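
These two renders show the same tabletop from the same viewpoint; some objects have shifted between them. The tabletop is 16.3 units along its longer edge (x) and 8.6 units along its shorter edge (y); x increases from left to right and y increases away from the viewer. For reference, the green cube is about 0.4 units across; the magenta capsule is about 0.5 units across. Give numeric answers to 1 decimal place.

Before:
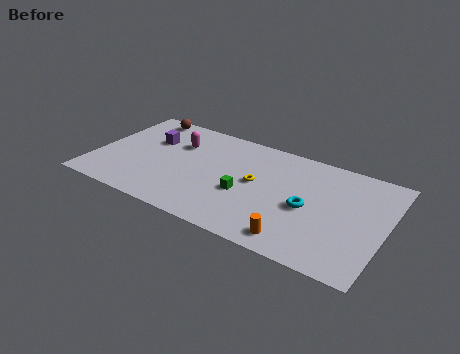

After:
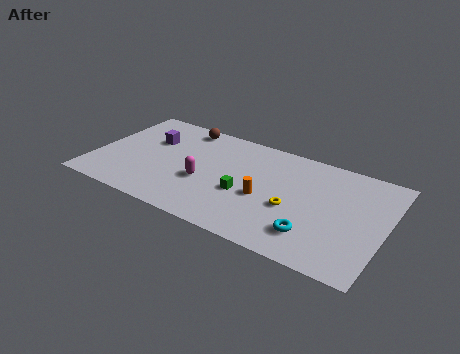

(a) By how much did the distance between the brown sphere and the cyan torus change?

-0.9

The distance was about 10.7 in the first image and 9.8 in the second, so they moved 0.9 units closer together.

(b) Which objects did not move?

the green cube and the purple cube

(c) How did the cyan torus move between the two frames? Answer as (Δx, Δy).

(0.5, -1.9)

The cyan torus started near (12.1, 3.9) and ended near (12.6, 2.0).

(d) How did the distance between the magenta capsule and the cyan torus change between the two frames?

-1.5

They were about 8.0 units apart before and 6.5 after — 1.5 units closer together.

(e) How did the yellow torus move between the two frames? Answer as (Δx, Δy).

(2.2, -1.1)

The yellow torus was at about (9.1, 4.6) and moved to about (11.3, 3.5).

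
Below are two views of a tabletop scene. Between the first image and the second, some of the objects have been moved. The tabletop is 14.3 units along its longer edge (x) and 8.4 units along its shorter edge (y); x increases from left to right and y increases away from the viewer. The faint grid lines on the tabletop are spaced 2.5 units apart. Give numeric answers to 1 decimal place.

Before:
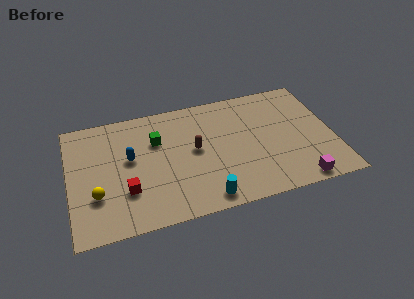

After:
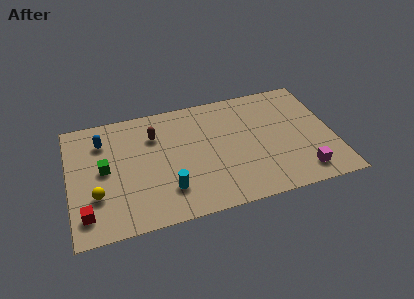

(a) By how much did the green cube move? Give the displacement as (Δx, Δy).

(-2.9, -1.3)

The green cube started near (4.8, 5.7) and ended near (1.9, 4.4).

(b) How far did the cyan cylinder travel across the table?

2.2

From (7.1, 1.0) to (5.2, 2.1), the cyan cylinder covered √(1.9² + 1.1²) ≈ 2.2 units.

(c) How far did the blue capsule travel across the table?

2.1

The blue capsule was near (3.3, 4.8) before and (1.9, 6.4) after, so it travelled √(1.4² + 1.6²) ≈ 2.1 units.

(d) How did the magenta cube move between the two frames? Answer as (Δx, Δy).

(0.3, 0.6)

The magenta cube started near (12.1, 0.8) and ended near (12.4, 1.4).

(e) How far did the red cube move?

2.4

From (3.0, 2.6) to (0.8, 1.6), the red cube covered √(2.2² + 1.0²) ≈ 2.4 units.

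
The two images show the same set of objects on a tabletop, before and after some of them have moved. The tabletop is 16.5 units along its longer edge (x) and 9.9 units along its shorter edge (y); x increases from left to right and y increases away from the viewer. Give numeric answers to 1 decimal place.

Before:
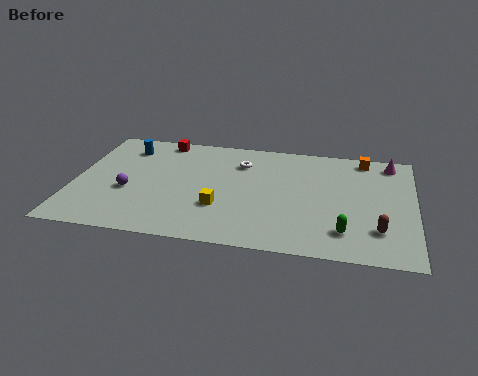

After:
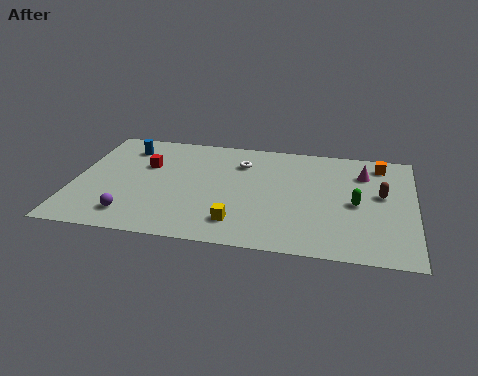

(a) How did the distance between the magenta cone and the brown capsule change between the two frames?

-4.1

They were about 6.1 units apart before and 2.0 after — 4.1 units closer together.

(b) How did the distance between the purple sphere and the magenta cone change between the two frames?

-1.1

They were about 13.4 units apart before and 12.3 after — 1.1 units closer together.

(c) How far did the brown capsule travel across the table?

3.1

The brown capsule was near (14.8, 2.5) before and (14.9, 5.6) after, so it travelled √(0.1² + 3.1²) ≈ 3.1 units.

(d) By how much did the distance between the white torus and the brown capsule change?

-1.3

Before: roughly 8.4 units apart; after: 7.1. That's 1.3 units closer together.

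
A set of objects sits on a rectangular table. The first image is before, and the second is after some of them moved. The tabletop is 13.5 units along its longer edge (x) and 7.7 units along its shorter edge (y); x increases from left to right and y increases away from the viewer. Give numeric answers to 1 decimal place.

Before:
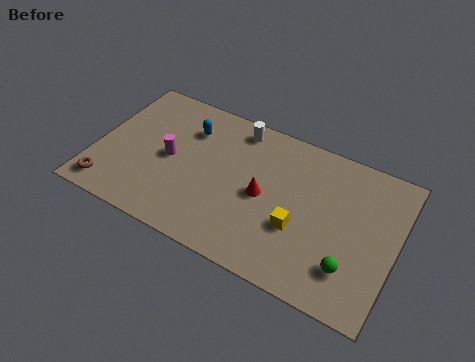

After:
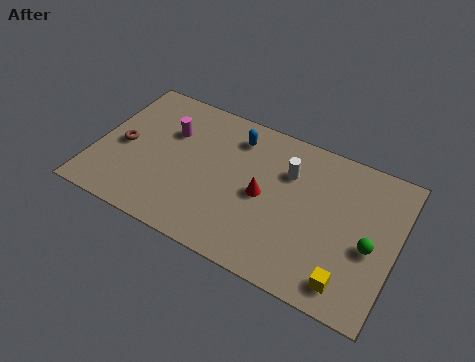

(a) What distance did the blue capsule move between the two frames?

2.2

From (3.9, 5.7) to (6.0, 6.2), the blue capsule covered √(2.1² + 0.5²) ≈ 2.2 units.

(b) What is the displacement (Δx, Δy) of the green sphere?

(0.7, 1.4)

The green sphere was at about (11.7, 1.9) and moved to about (12.4, 3.3).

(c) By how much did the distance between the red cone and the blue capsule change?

-1.2

Before: roughly 4.2 units apart; after: 3.0. That's 1.2 units closer together.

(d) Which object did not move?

the red cone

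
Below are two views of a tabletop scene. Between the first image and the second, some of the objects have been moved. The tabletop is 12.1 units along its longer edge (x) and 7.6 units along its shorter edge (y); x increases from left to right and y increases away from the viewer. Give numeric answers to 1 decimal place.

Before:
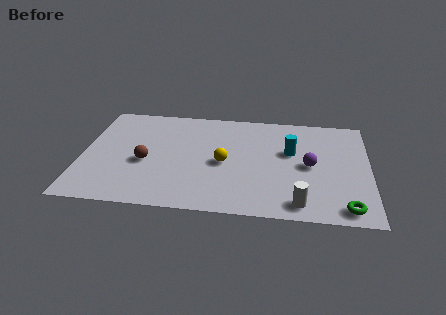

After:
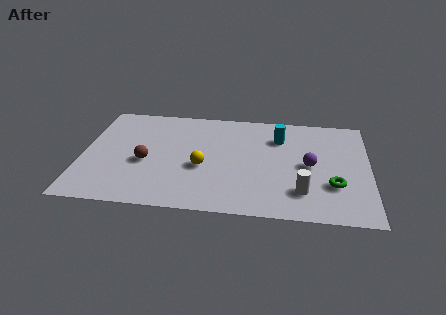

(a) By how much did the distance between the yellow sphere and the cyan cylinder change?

+1.1

Before: roughly 3.0 units apart; after: 4.1. That's 1.1 units further apart.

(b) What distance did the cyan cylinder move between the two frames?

1.1

The cyan cylinder was near (8.8, 4.6) before and (8.3, 5.6) after, so it travelled √(0.5² + 1.0²) ≈ 1.1 units.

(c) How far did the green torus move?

1.6

From (11.1, 0.9) to (10.6, 2.4), the green torus covered √(0.5² + 1.5²) ≈ 1.6 units.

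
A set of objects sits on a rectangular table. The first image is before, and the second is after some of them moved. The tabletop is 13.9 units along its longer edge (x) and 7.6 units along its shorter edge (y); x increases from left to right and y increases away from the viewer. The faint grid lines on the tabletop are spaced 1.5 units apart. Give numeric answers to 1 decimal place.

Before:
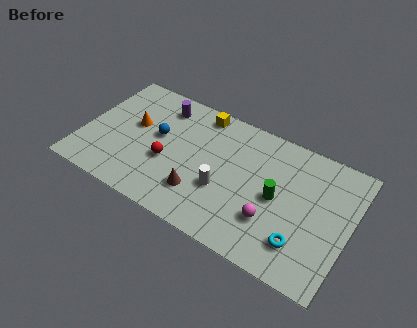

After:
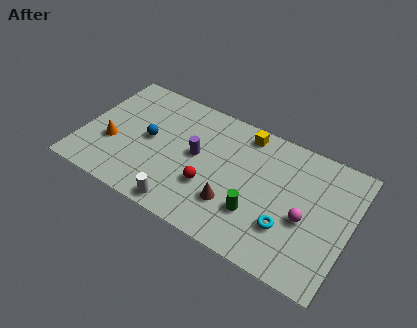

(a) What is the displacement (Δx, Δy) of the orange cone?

(-0.9, -1.6)

From the two frames, the orange cone sits at roughly (2.5, 4.4) before and (1.6, 2.8) after.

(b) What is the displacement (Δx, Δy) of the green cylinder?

(-0.9, -1.4)

The green cylinder started near (10.2, 3.7) and ended near (9.3, 2.3).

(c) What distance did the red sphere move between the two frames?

2.3

The red sphere moved from about (4.5, 3.0) to (6.8, 2.6), a distance of √(2.3² + 0.4²) ≈ 2.3.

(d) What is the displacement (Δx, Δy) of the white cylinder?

(-1.8, -2.0)

The white cylinder was at about (7.5, 2.8) and moved to about (5.7, 0.8).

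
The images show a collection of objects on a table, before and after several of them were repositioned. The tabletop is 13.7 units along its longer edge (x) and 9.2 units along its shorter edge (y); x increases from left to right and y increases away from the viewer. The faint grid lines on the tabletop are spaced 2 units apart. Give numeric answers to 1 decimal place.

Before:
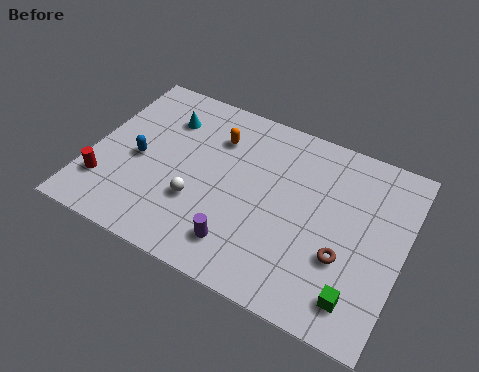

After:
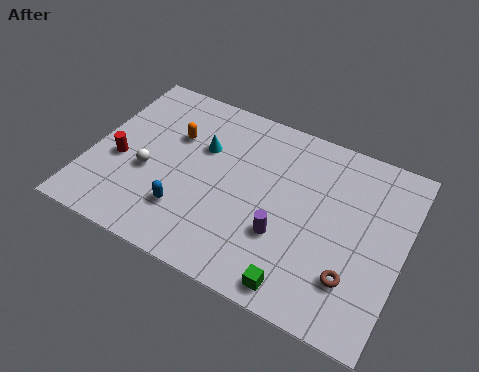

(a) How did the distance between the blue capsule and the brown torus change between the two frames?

-2.0

They were about 9.3 units apart before and 7.3 after — 2.0 units closer together.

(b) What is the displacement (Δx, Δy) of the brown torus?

(0.5, -0.8)

The brown torus was at about (11.3, 3.2) and moved to about (11.8, 2.4).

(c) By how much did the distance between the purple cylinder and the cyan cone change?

-1.6

They were about 6.5 units apart before and 4.9 after — 1.6 units closer together.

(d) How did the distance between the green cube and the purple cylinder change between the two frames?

-2.8

Before: roughly 5.1 units apart; after: 2.3. That's 2.8 units closer together.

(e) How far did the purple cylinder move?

2.1

The purple cylinder moved from about (7.0, 1.8) to (8.7, 3.1), a distance of √(1.7² + 1.3²) ≈ 2.1.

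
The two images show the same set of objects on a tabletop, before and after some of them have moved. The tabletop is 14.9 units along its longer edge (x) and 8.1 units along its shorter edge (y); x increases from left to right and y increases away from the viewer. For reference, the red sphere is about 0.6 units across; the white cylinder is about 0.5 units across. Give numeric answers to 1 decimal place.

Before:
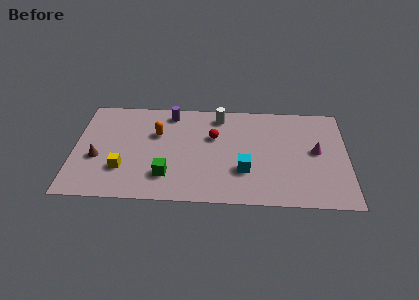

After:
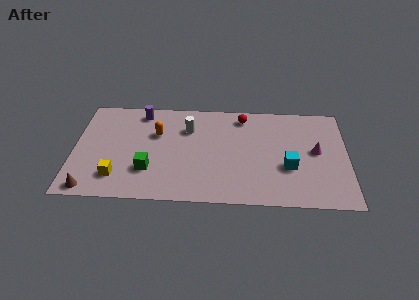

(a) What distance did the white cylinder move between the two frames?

2.0

The white cylinder moved from about (7.9, 6.9) to (6.2, 5.8), a distance of √(1.7² + 1.1²) ≈ 2.0.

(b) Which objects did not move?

the orange capsule and the magenta cone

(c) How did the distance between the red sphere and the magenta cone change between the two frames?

-0.9

They were about 5.7 units apart before and 4.8 after — 0.9 units closer together.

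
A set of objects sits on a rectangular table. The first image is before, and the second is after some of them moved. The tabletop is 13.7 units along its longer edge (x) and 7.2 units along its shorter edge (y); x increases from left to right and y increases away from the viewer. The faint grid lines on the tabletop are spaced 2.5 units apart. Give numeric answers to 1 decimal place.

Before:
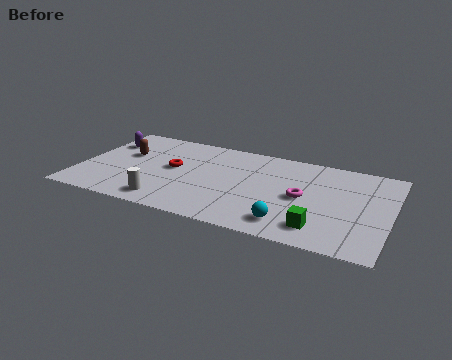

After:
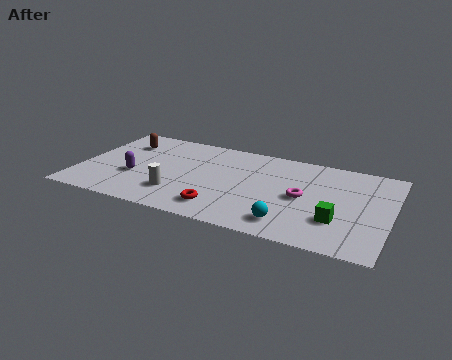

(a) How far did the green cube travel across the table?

1.1

The green cube was near (10.8, 1.4) before and (11.5, 2.2) after, so it travelled √(0.7² + 0.8²) ≈ 1.1 units.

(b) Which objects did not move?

the cyan sphere and the magenta torus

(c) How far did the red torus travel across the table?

3.5

From (4.1, 3.9) to (6.5, 1.4), the red torus covered √(2.4² + 2.5²) ≈ 3.5 units.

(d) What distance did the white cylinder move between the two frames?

0.9

The white cylinder was near (4.1, 1.1) before and (4.5, 1.9) after, so it travelled √(0.4² + 0.8²) ≈ 0.9 units.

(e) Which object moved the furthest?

the red torus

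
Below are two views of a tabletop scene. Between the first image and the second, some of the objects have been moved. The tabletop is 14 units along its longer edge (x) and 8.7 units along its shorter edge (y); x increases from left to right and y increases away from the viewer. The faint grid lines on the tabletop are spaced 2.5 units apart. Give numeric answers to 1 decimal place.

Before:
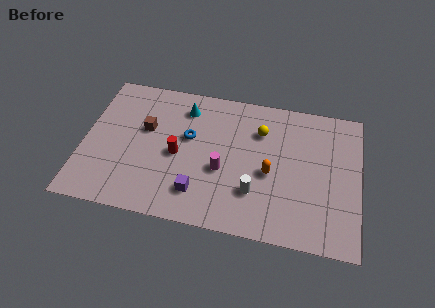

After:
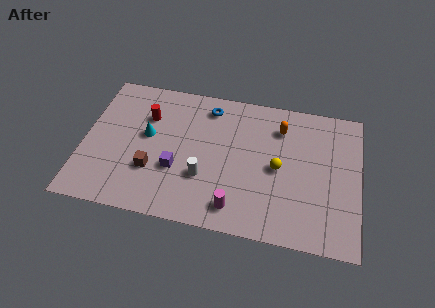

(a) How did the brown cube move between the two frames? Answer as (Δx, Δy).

(0.5, -2.5)

From the two frames, the brown cube sits at roughly (3.1, 5.3) before and (3.6, 2.8) after.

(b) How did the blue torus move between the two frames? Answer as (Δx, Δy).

(0.9, 2.1)

The blue torus started near (5.3, 5.2) and ended near (6.2, 7.3).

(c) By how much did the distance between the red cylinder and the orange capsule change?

+2.1

Before: roughly 4.7 units apart; after: 6.8. That's 2.1 units further apart.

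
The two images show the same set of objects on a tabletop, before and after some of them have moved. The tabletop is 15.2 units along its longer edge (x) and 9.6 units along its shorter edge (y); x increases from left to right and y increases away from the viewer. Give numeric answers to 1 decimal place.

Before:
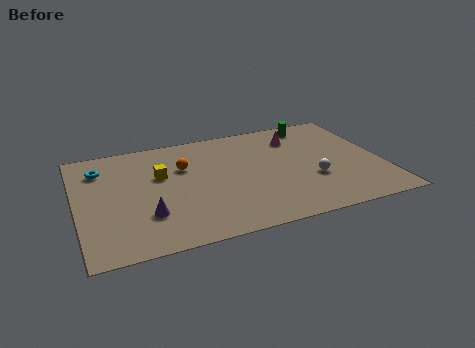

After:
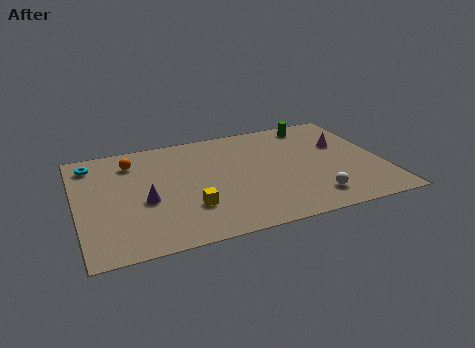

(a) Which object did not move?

the green cylinder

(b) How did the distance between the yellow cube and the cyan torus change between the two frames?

+3.7

Before: roughly 3.2 units apart; after: 6.9. That's 3.7 units further apart.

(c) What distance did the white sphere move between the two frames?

1.6

From (11.6, 3.4) to (11.4, 1.8), the white sphere covered √(0.2² + 1.6²) ≈ 1.6 units.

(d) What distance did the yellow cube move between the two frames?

3.4

The yellow cube was near (4.2, 6.0) before and (5.4, 2.8) after, so it travelled √(1.2² + 3.2²) ≈ 3.4 units.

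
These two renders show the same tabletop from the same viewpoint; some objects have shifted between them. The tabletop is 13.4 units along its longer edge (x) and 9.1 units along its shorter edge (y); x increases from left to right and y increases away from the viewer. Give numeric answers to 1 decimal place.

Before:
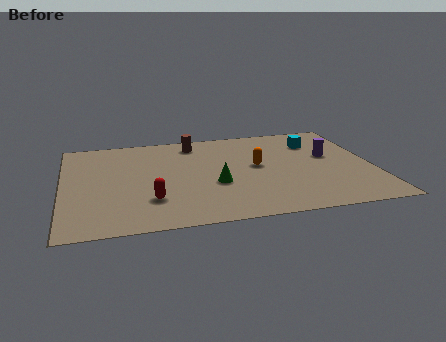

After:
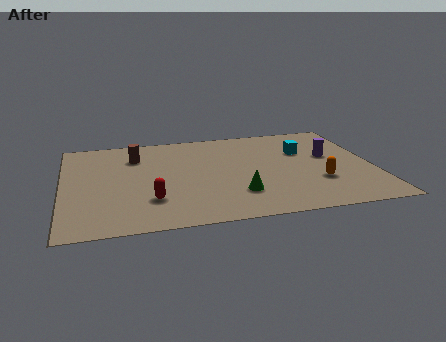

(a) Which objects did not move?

the purple cylinder and the red capsule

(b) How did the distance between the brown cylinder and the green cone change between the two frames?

+1.8

Before: roughly 4.3 units apart; after: 6.1. That's 1.8 units further apart.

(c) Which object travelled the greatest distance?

the orange capsule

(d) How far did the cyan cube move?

1.0

From (11.1, 6.8) to (10.5, 6.0), the cyan cube covered √(0.6² + 0.8²) ≈ 1.0 units.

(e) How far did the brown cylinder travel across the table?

2.8

From (5.8, 7.7) to (3.2, 6.8), the brown cylinder covered √(2.6² + 0.9²) ≈ 2.8 units.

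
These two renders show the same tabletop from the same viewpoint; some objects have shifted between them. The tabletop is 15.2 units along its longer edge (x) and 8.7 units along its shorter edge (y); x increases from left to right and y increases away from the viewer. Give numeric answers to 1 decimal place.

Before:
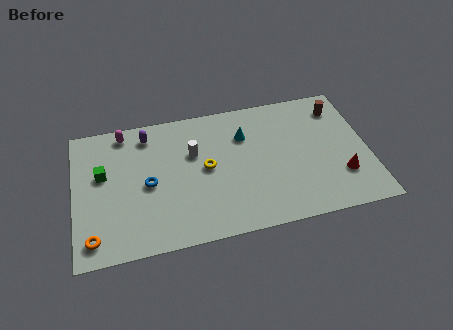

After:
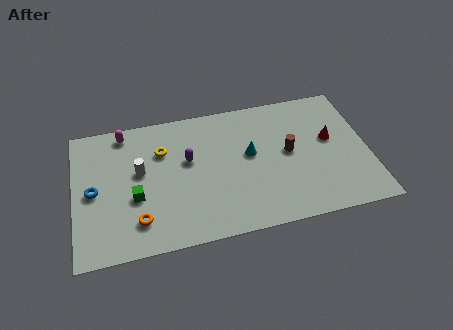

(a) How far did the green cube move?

2.4

The green cube moved from about (1.5, 5.2) to (3.1, 3.4), a distance of √(1.6² + 1.8²) ≈ 2.4.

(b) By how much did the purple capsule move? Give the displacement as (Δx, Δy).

(2.0, -2.1)

The purple capsule was at about (3.9, 7.3) and moved to about (5.9, 5.2).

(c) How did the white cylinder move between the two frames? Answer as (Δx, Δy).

(-2.8, -0.6)

From the two frames, the white cylinder sits at roughly (6.2, 5.6) before and (3.4, 5.0) after.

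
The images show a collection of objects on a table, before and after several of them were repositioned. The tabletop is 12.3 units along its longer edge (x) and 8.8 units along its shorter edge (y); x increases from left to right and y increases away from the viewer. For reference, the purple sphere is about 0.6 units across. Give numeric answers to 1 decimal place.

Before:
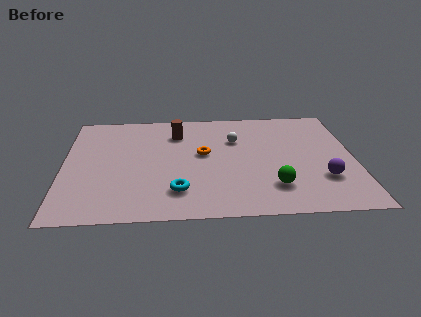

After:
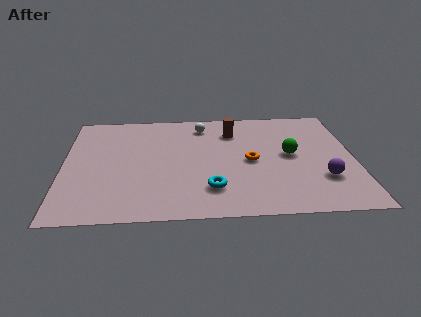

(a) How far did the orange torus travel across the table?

2.1

The orange torus moved from about (5.9, 4.9) to (7.9, 4.2), a distance of √(2.0² + 0.7²) ≈ 2.1.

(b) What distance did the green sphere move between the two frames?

2.6

From (8.8, 2.1) to (9.6, 4.6), the green sphere covered √(0.8² + 2.5²) ≈ 2.6 units.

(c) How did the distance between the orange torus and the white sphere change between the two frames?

+1.9

Before: roughly 1.8 units apart; after: 3.7. That's 1.9 units further apart.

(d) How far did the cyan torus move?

1.4

The cyan torus was near (4.8, 2.0) before and (6.2, 2.1) after, so it travelled √(1.4² + 0.1²) ≈ 1.4 units.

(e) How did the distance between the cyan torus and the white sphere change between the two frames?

+0.5

Before: roughly 4.7 units apart; after: 5.2. That's 0.5 units further apart.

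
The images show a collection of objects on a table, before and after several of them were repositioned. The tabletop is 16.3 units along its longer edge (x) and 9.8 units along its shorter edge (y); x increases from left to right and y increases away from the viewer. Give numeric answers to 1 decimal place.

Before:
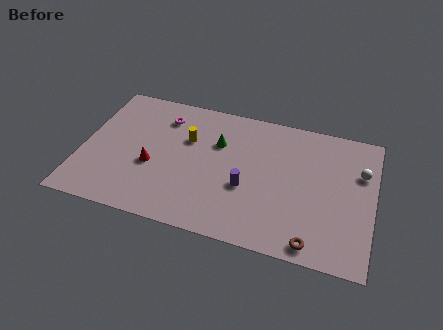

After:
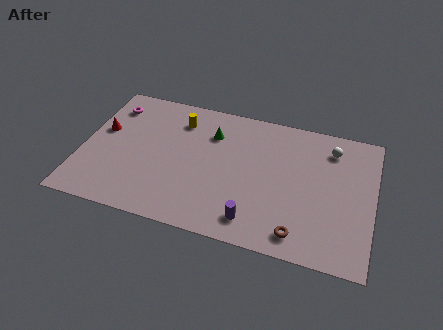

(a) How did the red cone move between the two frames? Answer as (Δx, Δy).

(-3.0, 1.9)

The red cone was at about (4.0, 3.9) and moved to about (1.0, 5.8).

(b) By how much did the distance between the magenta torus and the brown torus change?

+1.7

The distance was about 11.1 in the first image and 12.8 in the second, so they moved 1.7 units further apart.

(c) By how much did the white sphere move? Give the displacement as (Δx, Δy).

(-1.7, 1.3)

The white sphere was at about (15.5, 6.6) and moved to about (13.8, 7.9).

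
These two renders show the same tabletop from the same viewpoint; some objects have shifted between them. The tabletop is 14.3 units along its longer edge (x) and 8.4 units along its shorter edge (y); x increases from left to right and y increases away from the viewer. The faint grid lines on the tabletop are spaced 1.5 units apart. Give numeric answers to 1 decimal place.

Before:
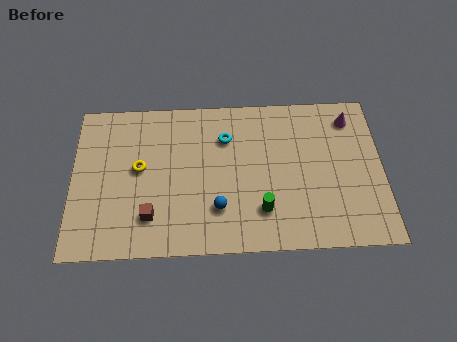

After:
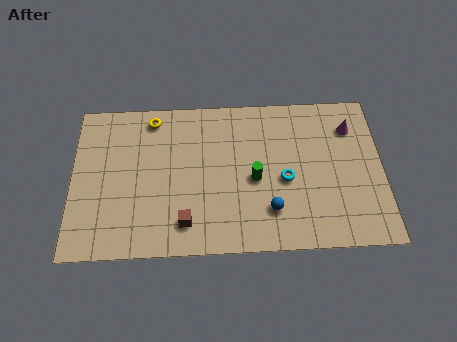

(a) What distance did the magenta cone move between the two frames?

0.5

The magenta cone was near (12.9, 6.9) before and (12.9, 6.4) after, so it travelled √(0.0² + 0.5²) ≈ 0.5 units.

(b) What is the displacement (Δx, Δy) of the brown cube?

(1.6, -0.4)

The brown cube was at about (3.6, 2.0) and moved to about (5.2, 1.6).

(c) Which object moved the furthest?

the cyan torus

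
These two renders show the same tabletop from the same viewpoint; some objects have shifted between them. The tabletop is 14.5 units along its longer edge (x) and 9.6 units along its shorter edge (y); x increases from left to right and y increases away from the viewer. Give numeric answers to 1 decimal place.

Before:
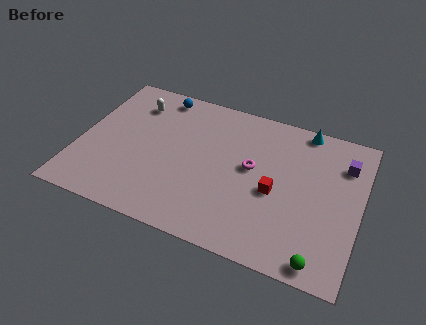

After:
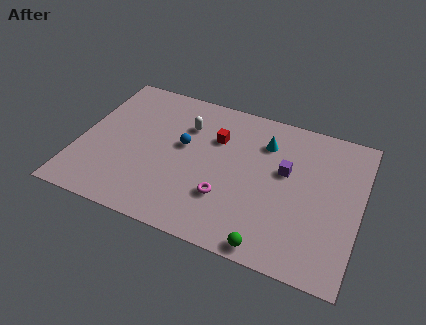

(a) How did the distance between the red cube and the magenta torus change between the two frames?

+2.1

Before: roughly 1.7 units apart; after: 3.8. That's 2.1 units further apart.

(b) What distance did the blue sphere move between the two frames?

3.4

The blue sphere moved from about (3.7, 8.5) to (5.3, 5.5), a distance of √(1.6² + 3.0²) ≈ 3.4.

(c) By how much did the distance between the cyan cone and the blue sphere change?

-3.2

Before: roughly 7.6 units apart; after: 4.4. That's 3.2 units closer together.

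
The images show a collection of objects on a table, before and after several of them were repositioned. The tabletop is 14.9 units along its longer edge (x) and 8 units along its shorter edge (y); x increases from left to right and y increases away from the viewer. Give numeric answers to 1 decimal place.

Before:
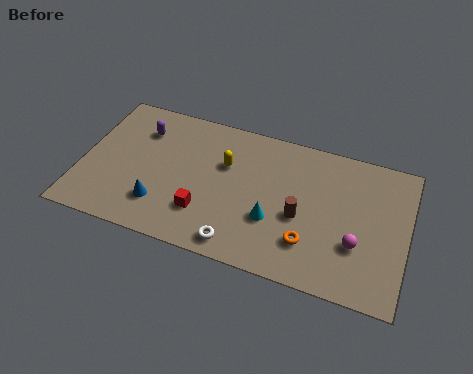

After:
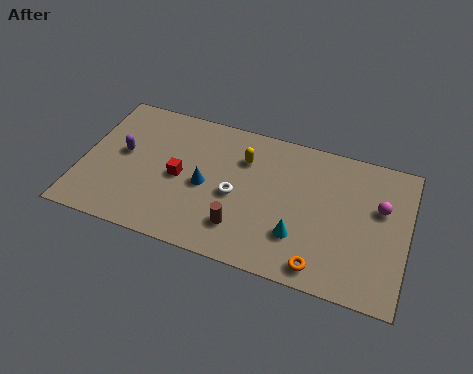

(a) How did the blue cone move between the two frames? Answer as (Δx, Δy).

(1.9, 1.7)

The blue cone started near (3.8, 2.0) and ended near (5.7, 3.7).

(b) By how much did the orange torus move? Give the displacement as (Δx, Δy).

(0.6, -1.1)

The orange torus was at about (10.6, 2.1) and moved to about (11.2, 1.0).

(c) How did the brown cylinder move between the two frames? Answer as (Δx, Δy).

(-2.6, -1.5)

From the two frames, the brown cylinder sits at roughly (10.1, 3.4) before and (7.5, 1.9) after.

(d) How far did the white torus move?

2.6

The white torus was near (7.5, 1.0) before and (7.1, 3.6) after, so it travelled √(0.4² + 2.6²) ≈ 2.6 units.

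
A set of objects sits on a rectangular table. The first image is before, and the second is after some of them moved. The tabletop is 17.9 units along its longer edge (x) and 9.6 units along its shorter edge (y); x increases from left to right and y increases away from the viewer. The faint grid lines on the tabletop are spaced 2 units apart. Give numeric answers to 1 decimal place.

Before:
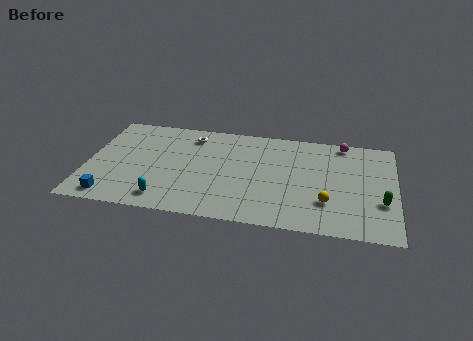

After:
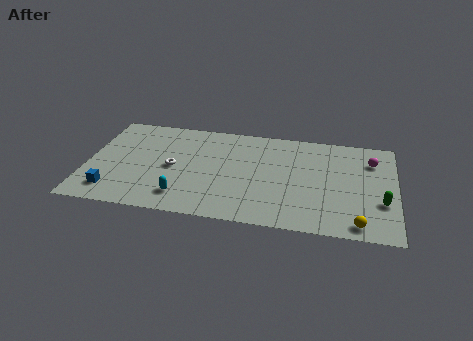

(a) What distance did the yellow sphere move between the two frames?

2.5

From (14.0, 2.8) to (15.8, 1.1), the yellow sphere covered √(1.8² + 1.7²) ≈ 2.5 units.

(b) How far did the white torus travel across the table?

3.4

The white torus moved from about (5.9, 7.9) to (5.0, 4.6), a distance of √(0.9² + 3.3²) ≈ 3.4.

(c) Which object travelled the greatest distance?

the white torus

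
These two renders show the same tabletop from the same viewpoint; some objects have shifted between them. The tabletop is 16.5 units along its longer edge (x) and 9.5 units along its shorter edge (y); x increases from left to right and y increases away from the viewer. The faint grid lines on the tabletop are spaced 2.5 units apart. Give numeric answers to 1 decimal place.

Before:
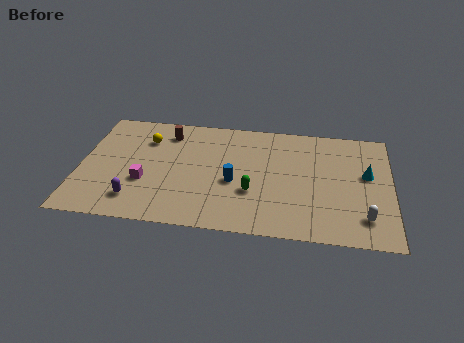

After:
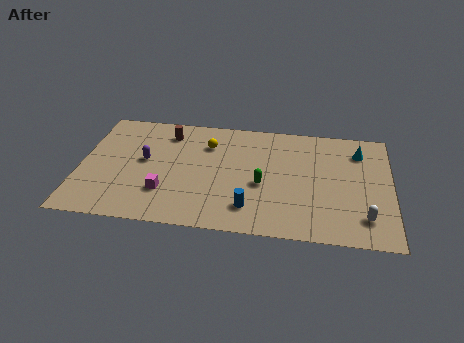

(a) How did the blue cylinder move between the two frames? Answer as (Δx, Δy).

(0.9, -2.0)

The blue cylinder started near (8.2, 4.0) and ended near (9.1, 2.0).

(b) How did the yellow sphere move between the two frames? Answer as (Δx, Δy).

(3.3, 0.0)

From the two frames, the yellow sphere sits at roughly (3.4, 7.0) before and (6.7, 7.0) after.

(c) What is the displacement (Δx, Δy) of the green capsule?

(0.5, 0.7)

The green capsule was at about (9.2, 3.3) and moved to about (9.7, 4.0).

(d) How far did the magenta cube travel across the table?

1.3

The magenta cube was near (3.5, 3.4) before and (4.6, 2.7) after, so it travelled √(1.1² + 0.7²) ≈ 1.3 units.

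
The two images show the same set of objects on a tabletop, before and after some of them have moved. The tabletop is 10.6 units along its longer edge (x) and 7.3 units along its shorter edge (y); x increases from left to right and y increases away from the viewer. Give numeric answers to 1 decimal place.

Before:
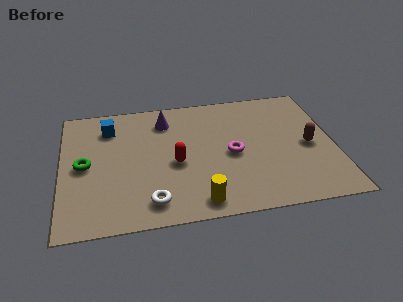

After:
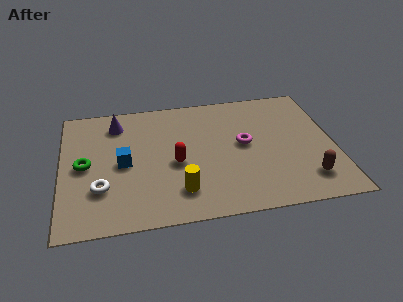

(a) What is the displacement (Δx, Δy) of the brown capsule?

(-0.2, -1.9)

The brown capsule started near (9.6, 3.4) and ended near (9.4, 1.5).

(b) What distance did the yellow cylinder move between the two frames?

1.0

From (5.2, 0.9) to (4.5, 1.6), the yellow cylinder covered √(0.7² + 0.7²) ≈ 1.0 units.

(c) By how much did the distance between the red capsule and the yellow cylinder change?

-0.8

Before: roughly 2.4 units apart; after: 1.6. That's 0.8 units closer together.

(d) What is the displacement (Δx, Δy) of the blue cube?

(0.5, -2.2)

The blue cube started near (1.9, 5.7) and ended near (2.4, 3.5).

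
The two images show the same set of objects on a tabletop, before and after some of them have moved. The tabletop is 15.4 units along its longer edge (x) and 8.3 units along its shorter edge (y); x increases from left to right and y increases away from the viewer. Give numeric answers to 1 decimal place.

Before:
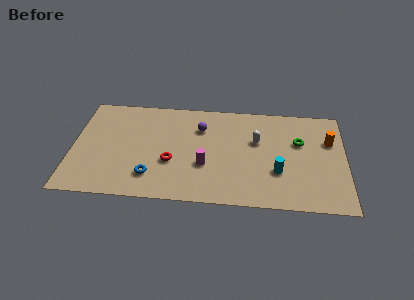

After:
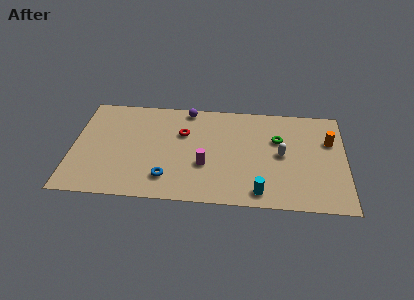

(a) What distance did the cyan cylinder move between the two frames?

2.0

The cyan cylinder moved from about (11.6, 2.8) to (10.6, 1.1), a distance of √(1.0² + 1.7²) ≈ 2.0.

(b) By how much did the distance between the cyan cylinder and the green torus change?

+1.6

The distance was about 2.8 in the first image and 4.4 in the second, so they moved 1.6 units further apart.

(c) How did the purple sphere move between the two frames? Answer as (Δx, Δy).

(-0.8, 1.5)

The purple sphere started near (7.2, 6.0) and ended near (6.4, 7.5).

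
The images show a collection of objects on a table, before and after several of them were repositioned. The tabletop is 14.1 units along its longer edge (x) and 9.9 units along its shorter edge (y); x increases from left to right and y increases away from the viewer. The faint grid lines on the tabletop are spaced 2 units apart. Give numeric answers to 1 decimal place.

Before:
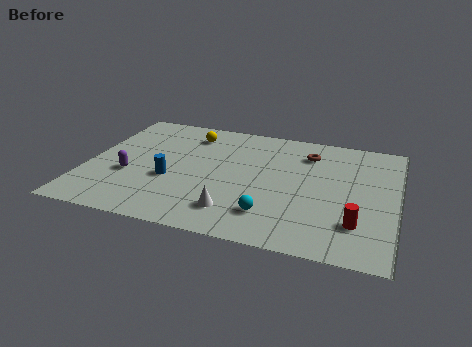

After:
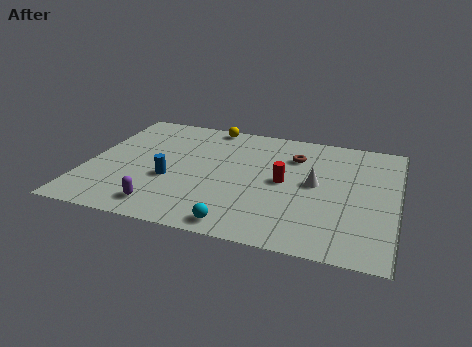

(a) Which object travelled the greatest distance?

the white cone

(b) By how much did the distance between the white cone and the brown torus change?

-4.0

The distance was about 6.4 in the first image and 2.4 in the second, so they moved 4.0 units closer together.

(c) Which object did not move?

the blue cylinder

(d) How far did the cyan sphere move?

1.8

From (8.6, 2.2) to (7.3, 1.0), the cyan sphere covered √(1.3² + 1.2²) ≈ 1.8 units.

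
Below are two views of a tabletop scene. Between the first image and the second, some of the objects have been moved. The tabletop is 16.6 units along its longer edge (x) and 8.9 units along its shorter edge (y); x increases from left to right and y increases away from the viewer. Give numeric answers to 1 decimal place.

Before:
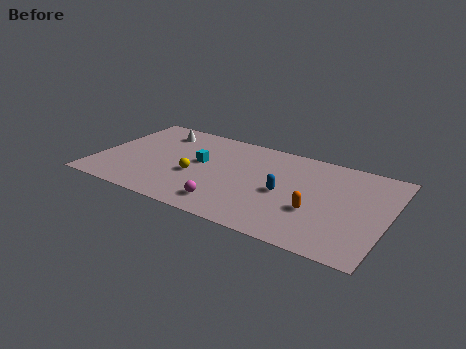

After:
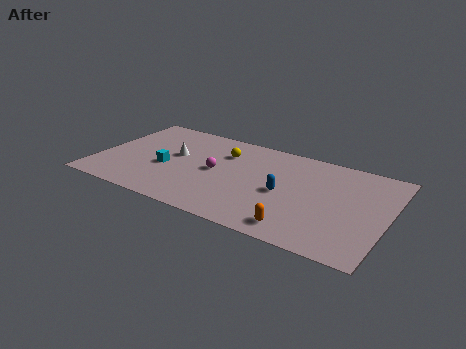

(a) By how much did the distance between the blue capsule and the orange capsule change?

+0.9

They were about 2.1 units apart before and 3.0 after — 0.9 units further apart.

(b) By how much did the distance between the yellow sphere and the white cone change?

-1.5

The distance was about 4.5 in the first image and 3.0 in the second, so they moved 1.5 units closer together.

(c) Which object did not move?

the blue capsule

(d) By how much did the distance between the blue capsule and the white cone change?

-1.8

The distance was about 8.4 in the first image and 6.6 in the second, so they moved 1.8 units closer together.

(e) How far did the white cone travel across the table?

2.5

The white cone was near (3.0, 7.2) before and (4.3, 5.1) after, so it travelled √(1.3² + 2.1²) ≈ 2.5 units.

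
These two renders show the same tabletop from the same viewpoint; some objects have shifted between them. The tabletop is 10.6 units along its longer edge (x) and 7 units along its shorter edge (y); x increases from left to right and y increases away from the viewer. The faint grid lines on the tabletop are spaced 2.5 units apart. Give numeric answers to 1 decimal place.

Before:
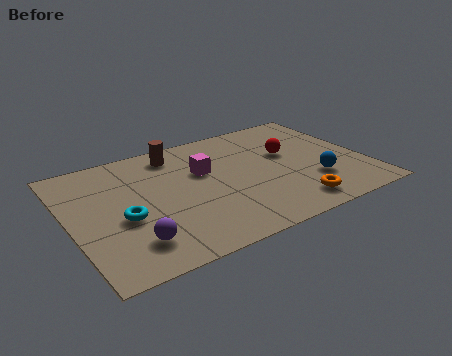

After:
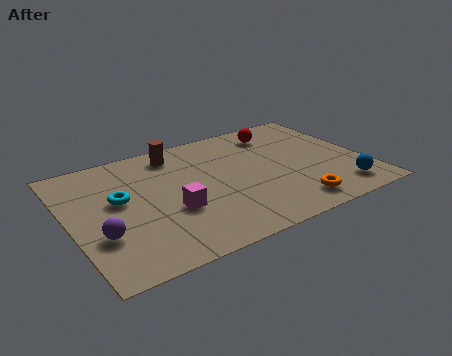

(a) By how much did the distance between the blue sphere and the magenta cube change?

+1.7

They were about 4.4 units apart before and 6.1 after — 1.7 units further apart.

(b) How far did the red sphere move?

1.5

The red sphere was near (8.0, 4.2) before and (7.9, 5.7) after, so it travelled √(0.1² + 1.5²) ≈ 1.5 units.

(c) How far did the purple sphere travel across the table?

1.3

From (1.9, 1.5) to (0.9, 2.3), the purple sphere covered √(1.0² + 0.8²) ≈ 1.3 units.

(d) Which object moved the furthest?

the magenta cube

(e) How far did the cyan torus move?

1.1

The cyan torus moved from about (1.8, 2.9) to (1.8, 4.0), a distance of √(0.0² + 1.1²) ≈ 1.1.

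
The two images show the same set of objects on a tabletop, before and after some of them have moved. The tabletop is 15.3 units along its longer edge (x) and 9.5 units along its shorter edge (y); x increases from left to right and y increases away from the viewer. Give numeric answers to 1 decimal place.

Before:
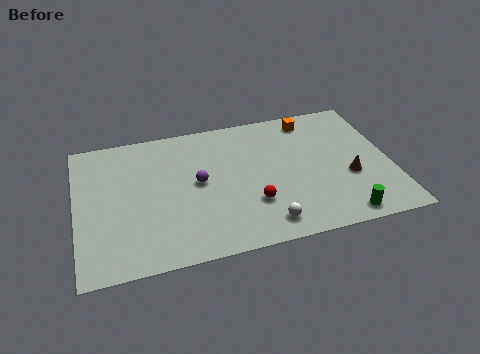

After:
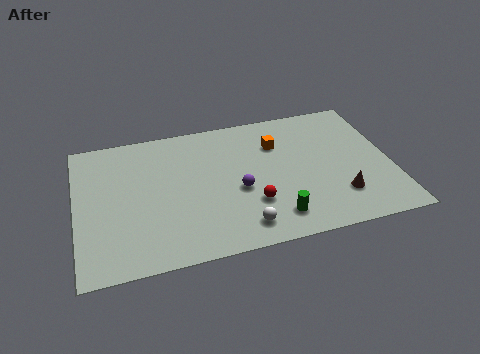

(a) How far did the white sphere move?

1.1

The white sphere was near (8.9, 1.4) before and (7.8, 1.5) after, so it travelled √(1.1² + 0.1²) ≈ 1.1 units.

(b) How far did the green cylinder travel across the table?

3.3

The green cylinder was near (12.6, 1.0) before and (9.4, 1.7) after, so it travelled √(3.2² + 0.7²) ≈ 3.3 units.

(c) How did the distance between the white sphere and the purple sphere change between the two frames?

-2.2

Before: roughly 4.7 units apart; after: 2.5. That's 2.2 units closer together.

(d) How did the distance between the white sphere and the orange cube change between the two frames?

-1.7

Before: roughly 7.4 units apart; after: 5.7. That's 1.7 units closer together.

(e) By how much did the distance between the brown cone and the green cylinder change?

+0.6

The distance was about 2.7 in the first image and 3.3 in the second, so they moved 0.6 units further apart.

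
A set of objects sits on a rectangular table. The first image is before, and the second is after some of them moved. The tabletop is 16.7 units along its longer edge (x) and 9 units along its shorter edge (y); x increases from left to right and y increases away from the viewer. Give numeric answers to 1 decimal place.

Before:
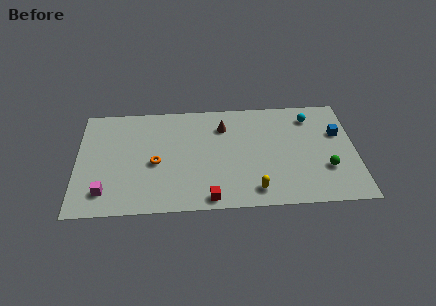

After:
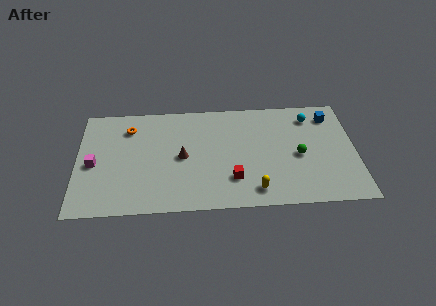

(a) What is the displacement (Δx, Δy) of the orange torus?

(-1.6, 3.0)

The orange torus was at about (4.7, 4.0) and moved to about (3.1, 7.0).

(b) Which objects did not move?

the cyan sphere and the yellow capsule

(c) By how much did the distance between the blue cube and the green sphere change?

+0.8

Before: roughly 3.0 units apart; after: 3.8. That's 0.8 units further apart.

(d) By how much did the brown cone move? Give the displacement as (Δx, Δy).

(-2.5, -2.4)

The brown cone was at about (8.8, 6.8) and moved to about (6.3, 4.4).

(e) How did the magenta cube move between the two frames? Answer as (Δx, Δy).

(-0.7, 2.3)

From the two frames, the magenta cube sits at roughly (1.7, 1.8) before and (1.0, 4.1) after.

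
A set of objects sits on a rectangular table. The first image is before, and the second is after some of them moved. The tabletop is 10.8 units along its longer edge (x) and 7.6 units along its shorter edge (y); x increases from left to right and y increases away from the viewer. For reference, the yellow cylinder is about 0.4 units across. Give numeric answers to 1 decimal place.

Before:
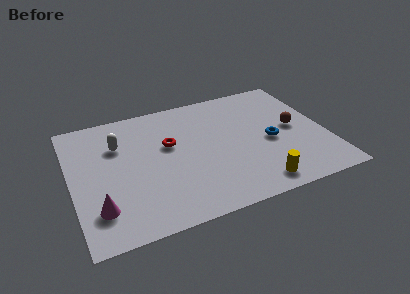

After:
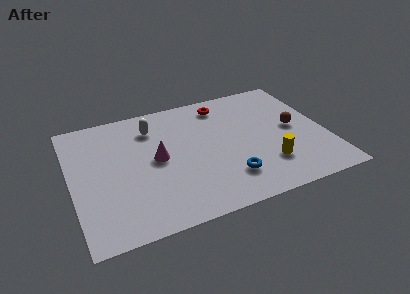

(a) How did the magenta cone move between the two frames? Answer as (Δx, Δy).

(2.6, 2.1)

The magenta cone was at about (1.0, 1.8) and moved to about (3.6, 3.9).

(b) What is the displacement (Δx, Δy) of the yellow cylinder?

(0.6, 1.0)

From the two frames, the yellow cylinder sits at roughly (7.5, 1.0) before and (8.1, 2.0) after.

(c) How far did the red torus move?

3.1

The red torus moved from about (4.2, 4.6) to (6.7, 6.4), a distance of √(2.5² + 1.8²) ≈ 3.1.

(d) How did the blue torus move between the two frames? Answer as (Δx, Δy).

(-2.0, -1.6)

From the two frames, the blue torus sits at roughly (8.4, 3.4) before and (6.4, 1.8) after.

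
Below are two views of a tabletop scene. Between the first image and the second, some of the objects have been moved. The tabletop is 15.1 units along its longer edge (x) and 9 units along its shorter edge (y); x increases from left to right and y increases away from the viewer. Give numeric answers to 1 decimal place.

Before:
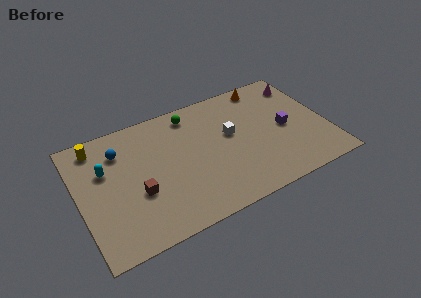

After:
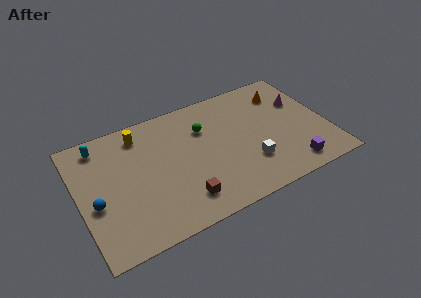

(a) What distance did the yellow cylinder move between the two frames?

2.6

The yellow cylinder moved from about (1.4, 7.7) to (4.0, 7.5), a distance of √(2.6² + 0.2²) ≈ 2.6.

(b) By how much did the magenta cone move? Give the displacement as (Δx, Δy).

(-0.3, -1.4)

The magenta cone was at about (14.1, 7.3) and moved to about (13.8, 5.9).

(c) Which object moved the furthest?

the blue sphere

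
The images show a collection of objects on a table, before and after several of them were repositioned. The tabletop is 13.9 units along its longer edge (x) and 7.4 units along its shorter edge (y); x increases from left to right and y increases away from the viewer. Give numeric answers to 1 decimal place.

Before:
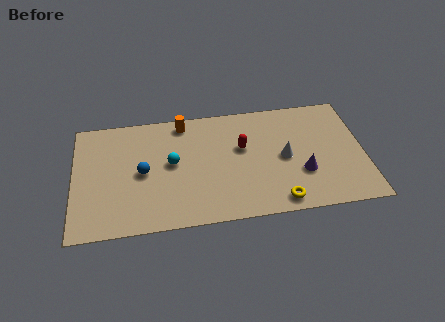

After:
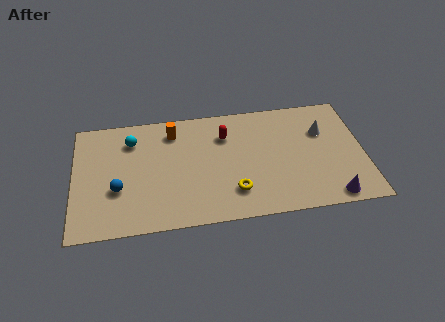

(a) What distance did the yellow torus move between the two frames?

2.3

The yellow torus moved from about (9.7, 0.9) to (7.6, 1.8), a distance of √(2.1² + 0.9²) ≈ 2.3.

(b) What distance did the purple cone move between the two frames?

2.1

The purple cone was near (10.9, 2.5) before and (12.2, 0.8) after, so it travelled √(1.3² + 1.7²) ≈ 2.1 units.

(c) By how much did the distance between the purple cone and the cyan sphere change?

+4.2

They were about 6.4 units apart before and 10.6 after — 4.2 units further apart.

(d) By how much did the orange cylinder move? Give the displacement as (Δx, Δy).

(-0.5, -0.5)

The orange cylinder started near (5.3, 6.5) and ended near (4.8, 6.0).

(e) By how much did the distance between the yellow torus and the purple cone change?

+2.7

The distance was about 2.0 in the first image and 4.7 in the second, so they moved 2.7 units further apart.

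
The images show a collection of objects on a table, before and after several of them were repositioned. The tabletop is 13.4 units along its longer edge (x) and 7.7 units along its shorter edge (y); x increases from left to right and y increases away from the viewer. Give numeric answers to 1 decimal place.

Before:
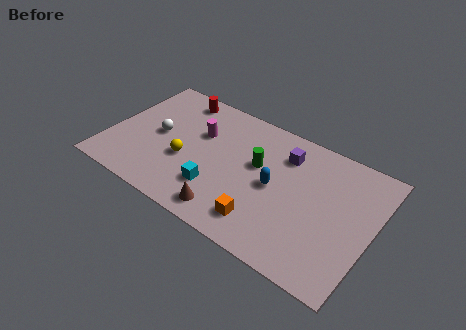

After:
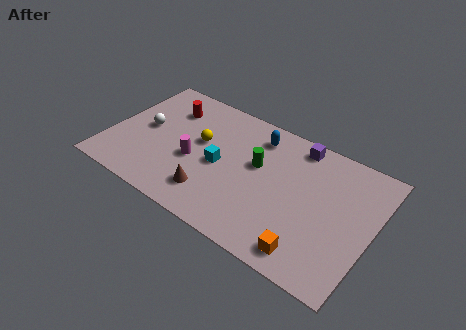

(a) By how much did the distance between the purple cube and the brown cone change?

+1.0

The distance was about 5.2 in the first image and 6.2 in the second, so they moved 1.0 units further apart.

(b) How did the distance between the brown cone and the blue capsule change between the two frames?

+1.6

Before: roughly 3.3 units apart; after: 4.9. That's 1.6 units further apart.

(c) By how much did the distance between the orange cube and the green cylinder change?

+1.5

Before: roughly 3.2 units apart; after: 4.7. That's 1.5 units further apart.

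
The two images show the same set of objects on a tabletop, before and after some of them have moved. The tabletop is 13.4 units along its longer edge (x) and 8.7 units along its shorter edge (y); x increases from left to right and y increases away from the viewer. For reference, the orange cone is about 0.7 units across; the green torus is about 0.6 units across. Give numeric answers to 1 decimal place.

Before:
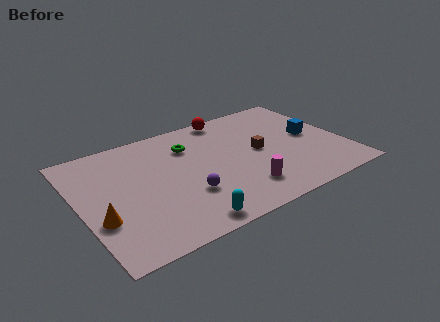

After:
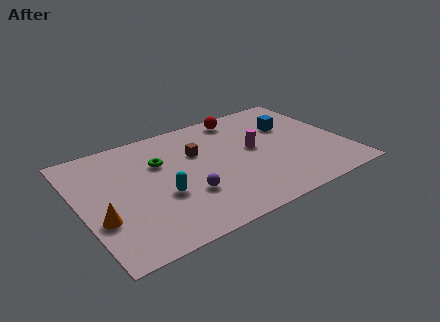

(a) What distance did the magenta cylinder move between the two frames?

3.0

The magenta cylinder was near (7.8, 1.9) before and (8.9, 4.7) after, so it travelled √(1.1² + 2.8²) ≈ 3.0 units.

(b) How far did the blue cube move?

1.6

The blue cube was near (11.9, 4.5) before and (11.0, 5.8) after, so it travelled √(0.9² + 1.3²) ≈ 1.6 units.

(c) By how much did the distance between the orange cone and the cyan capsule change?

-1.3

They were about 4.4 units apart before and 3.1 after — 1.3 units closer together.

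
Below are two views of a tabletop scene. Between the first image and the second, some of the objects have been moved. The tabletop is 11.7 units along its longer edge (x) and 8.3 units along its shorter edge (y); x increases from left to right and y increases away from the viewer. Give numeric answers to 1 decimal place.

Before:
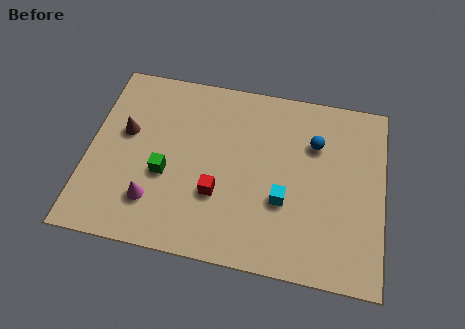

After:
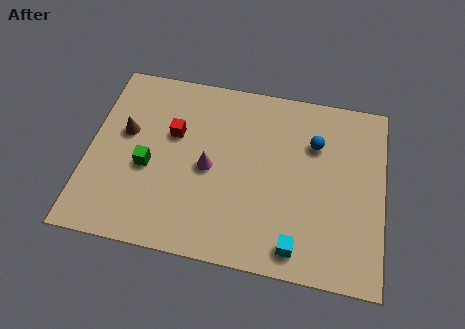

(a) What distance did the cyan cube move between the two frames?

2.0

The cyan cube was near (7.8, 3.0) before and (8.4, 1.1) after, so it travelled √(0.6² + 1.9²) ≈ 2.0 units.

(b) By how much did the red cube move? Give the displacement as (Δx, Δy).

(-1.9, 2.4)

The red cube was at about (5.2, 2.8) and moved to about (3.3, 5.2).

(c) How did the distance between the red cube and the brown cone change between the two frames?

-2.4

They were about 4.3 units apart before and 1.9 after — 2.4 units closer together.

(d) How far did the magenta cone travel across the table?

2.8

From (2.7, 2.0) to (4.8, 3.9), the magenta cone covered √(2.1² + 1.9²) ≈ 2.8 units.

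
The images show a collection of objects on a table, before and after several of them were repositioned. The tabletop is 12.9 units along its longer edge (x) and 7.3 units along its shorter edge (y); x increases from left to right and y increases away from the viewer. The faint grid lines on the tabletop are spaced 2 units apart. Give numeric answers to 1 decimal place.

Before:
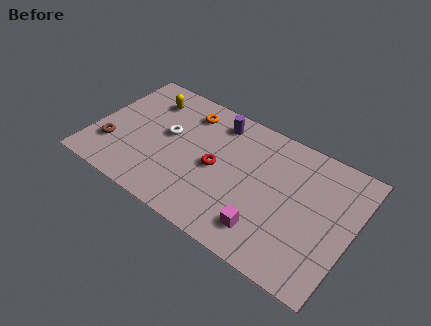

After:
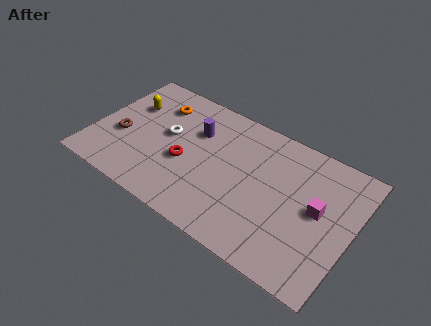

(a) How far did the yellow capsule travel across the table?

1.1

From (2.3, 5.7) to (1.5, 4.9), the yellow capsule covered √(0.8² + 0.8²) ≈ 1.1 units.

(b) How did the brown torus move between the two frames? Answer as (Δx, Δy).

(0.3, 0.8)

The brown torus started near (1.1, 2.1) and ended near (1.4, 2.9).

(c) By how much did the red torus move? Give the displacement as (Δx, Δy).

(-1.5, -0.5)

The red torus started near (6.2, 3.5) and ended near (4.7, 3.0).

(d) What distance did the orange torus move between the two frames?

1.5

The orange torus moved from about (4.3, 5.9) to (2.8, 5.6), a distance of √(1.5² + 0.3²) ≈ 1.5.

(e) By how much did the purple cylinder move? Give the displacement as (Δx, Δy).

(-0.9, -1.1)

The purple cylinder was at about (5.8, 6.1) and moved to about (4.9, 5.0).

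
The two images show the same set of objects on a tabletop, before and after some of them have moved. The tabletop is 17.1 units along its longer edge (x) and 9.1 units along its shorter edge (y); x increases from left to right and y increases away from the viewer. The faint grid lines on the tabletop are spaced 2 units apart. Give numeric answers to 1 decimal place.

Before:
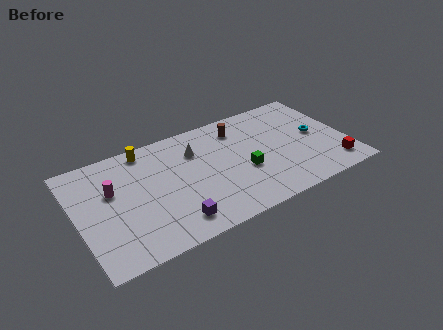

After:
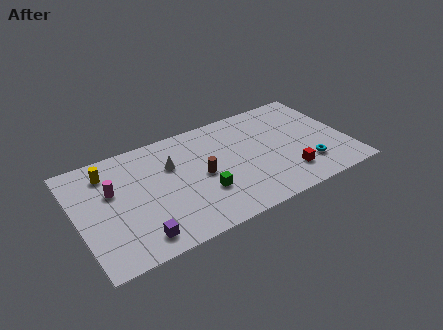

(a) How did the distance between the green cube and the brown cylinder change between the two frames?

-2.3

Before: roughly 3.7 units apart; after: 1.4. That's 2.3 units closer together.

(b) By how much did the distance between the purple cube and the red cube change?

-0.7

Before: roughly 10.3 units apart; after: 9.6. That's 0.7 units closer together.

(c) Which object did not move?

the magenta cylinder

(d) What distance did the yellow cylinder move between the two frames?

2.6

From (4.7, 8.1) to (2.2, 7.3), the yellow cylinder covered √(2.5² + 0.8²) ≈ 2.6 units.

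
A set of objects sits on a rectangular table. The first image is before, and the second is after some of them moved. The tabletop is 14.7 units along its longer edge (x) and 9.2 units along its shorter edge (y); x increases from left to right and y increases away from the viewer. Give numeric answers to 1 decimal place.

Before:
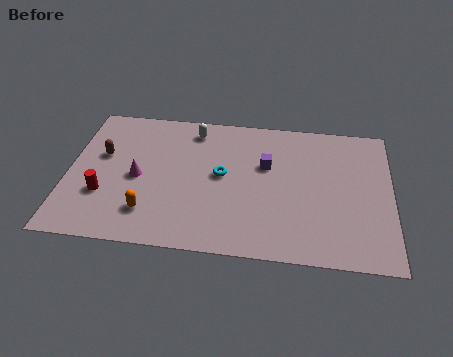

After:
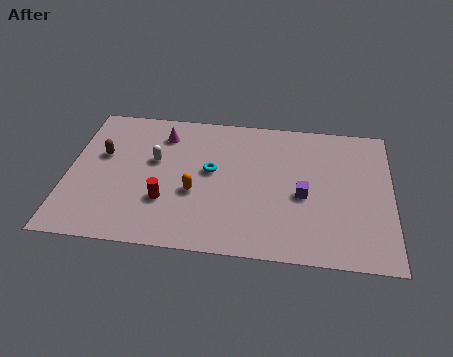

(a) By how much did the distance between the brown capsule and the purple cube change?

+1.8

They were about 7.5 units apart before and 9.3 after — 1.8 units further apart.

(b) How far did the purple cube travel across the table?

2.5

The purple cube moved from about (9.0, 5.8) to (10.7, 4.0), a distance of √(1.7² + 1.8²) ≈ 2.5.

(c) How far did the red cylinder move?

2.8

From (1.7, 3.0) to (4.5, 2.9), the red cylinder covered √(2.8² + 0.1²) ≈ 2.8 units.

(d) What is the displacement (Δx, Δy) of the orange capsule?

(2.0, 1.5)

From the two frames, the orange capsule sits at roughly (3.8, 2.1) before and (5.8, 3.6) after.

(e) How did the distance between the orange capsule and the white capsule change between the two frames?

-3.3

They were about 6.0 units apart before and 2.7 after — 3.3 units closer together.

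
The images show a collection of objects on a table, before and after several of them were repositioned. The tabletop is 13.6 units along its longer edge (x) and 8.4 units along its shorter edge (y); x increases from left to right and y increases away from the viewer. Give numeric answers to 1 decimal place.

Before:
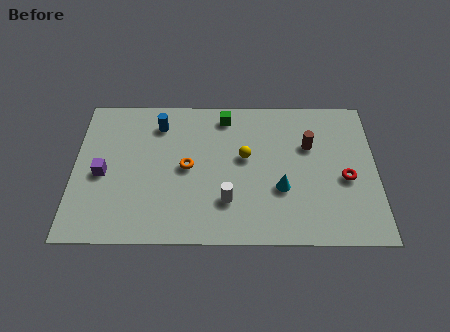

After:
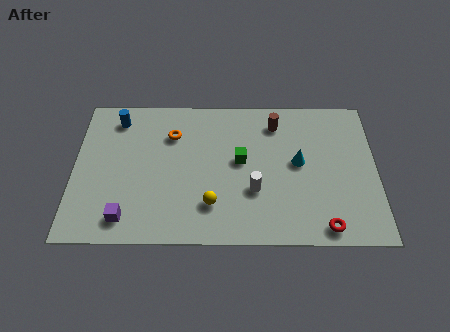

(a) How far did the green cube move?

2.7

From (6.8, 7.2) to (7.5, 4.6), the green cube covered √(0.7² + 2.6²) ≈ 2.7 units.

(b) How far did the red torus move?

2.9

From (12.2, 3.6) to (11.2, 0.9), the red torus covered √(1.0² + 2.7²) ≈ 2.9 units.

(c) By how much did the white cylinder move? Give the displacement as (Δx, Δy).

(1.2, 0.6)

From the two frames, the white cylinder sits at roughly (6.9, 2.3) before and (8.1, 2.9) after.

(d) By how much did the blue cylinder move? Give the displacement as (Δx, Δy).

(-1.9, 0.3)

From the two frames, the blue cylinder sits at roughly (3.8, 6.7) before and (1.9, 7.0) after.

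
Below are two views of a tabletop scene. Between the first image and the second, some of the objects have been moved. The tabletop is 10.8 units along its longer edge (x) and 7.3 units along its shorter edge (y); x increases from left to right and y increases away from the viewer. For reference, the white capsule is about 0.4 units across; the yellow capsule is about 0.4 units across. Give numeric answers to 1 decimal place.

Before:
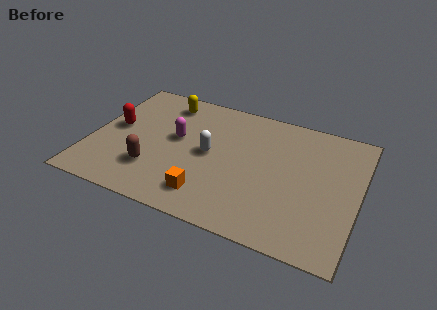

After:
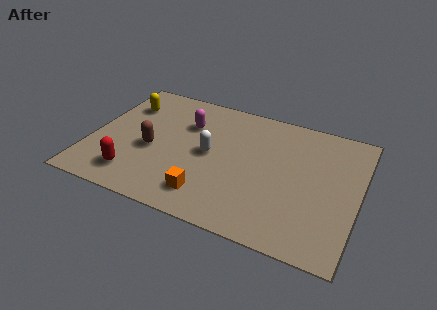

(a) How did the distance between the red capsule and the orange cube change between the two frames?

-1.8

They were about 4.8 units apart before and 3.0 after — 1.8 units closer together.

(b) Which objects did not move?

the orange cube and the white capsule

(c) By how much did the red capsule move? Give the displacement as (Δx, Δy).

(1.1, -2.5)

The red capsule was at about (0.9, 3.9) and moved to about (2.0, 1.4).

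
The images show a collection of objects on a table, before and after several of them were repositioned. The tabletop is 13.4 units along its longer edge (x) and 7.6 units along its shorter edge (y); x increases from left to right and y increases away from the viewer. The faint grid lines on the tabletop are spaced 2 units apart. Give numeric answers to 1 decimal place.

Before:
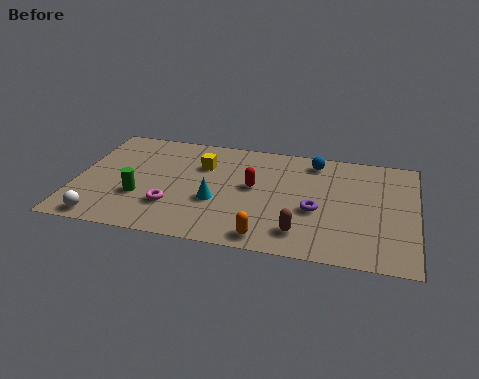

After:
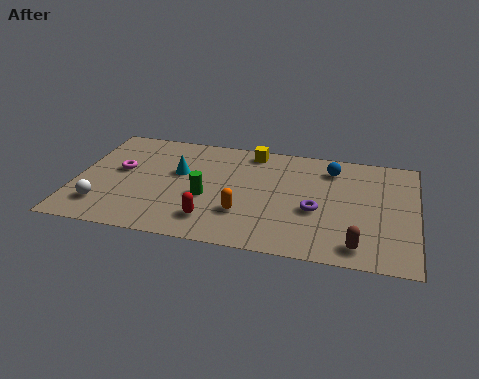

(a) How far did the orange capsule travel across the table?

1.7

The orange capsule moved from about (7.7, 0.9) to (6.7, 2.3), a distance of √(1.0² + 1.4²) ≈ 1.7.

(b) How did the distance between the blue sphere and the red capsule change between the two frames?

+3.1

The distance was about 3.3 in the first image and 6.4 in the second, so they moved 3.1 units further apart.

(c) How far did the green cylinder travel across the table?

2.6

The green cylinder was near (2.6, 2.6) before and (5.2, 3.1) after, so it travelled √(2.6² + 0.5²) ≈ 2.6 units.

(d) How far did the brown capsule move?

2.2

From (9.0, 1.5) to (11.2, 1.1), the brown capsule covered √(2.2² + 0.4²) ≈ 2.2 units.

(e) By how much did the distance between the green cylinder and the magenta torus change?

+2.3

They were about 1.4 units apart before and 3.7 after — 2.3 units further apart.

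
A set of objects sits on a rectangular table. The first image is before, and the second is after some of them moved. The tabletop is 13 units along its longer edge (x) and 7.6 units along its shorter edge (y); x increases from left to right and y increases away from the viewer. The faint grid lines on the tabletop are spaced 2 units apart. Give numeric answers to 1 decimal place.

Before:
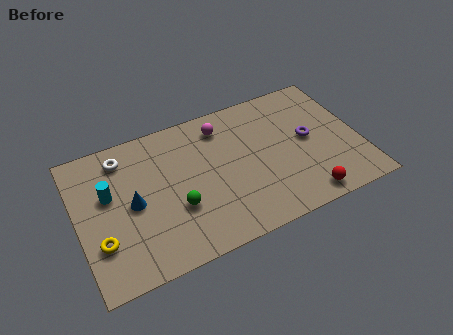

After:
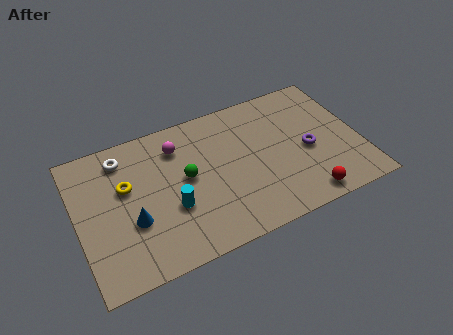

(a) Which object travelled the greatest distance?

the cyan cylinder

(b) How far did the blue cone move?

0.9

The blue cone was near (2.5, 3.7) before and (2.4, 2.8) after, so it travelled √(0.1² + 0.9²) ≈ 0.9 units.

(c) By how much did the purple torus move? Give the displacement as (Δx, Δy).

(-0.1, -0.6)

The purple torus started near (10.7, 4.0) and ended near (10.6, 3.4).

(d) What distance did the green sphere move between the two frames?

1.5

The green sphere was near (4.4, 2.7) before and (5.0, 4.1) after, so it travelled √(0.6² + 1.4²) ≈ 1.5 units.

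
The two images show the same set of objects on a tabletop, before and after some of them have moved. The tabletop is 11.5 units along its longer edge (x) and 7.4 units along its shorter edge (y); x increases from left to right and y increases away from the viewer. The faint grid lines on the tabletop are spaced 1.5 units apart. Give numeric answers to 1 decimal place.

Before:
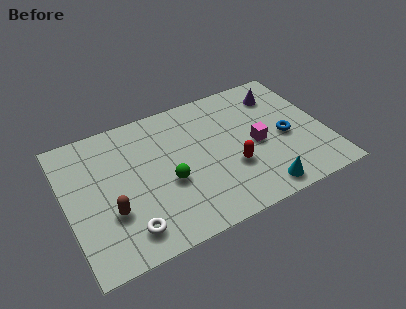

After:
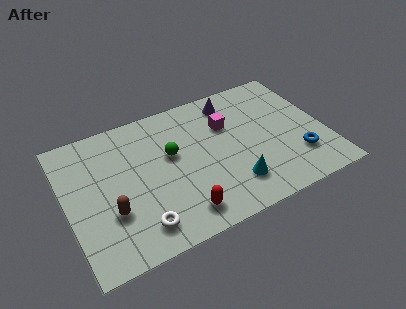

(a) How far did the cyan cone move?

1.4

The cyan cone was near (8.2, 0.9) before and (7.1, 1.7) after, so it travelled √(1.1² + 0.8²) ≈ 1.4 units.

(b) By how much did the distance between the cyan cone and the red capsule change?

+0.5

The distance was about 2.0 in the first image and 2.5 in the second, so they moved 0.5 units further apart.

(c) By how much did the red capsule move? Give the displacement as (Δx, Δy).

(-2.5, -1.4)

From the two frames, the red capsule sits at roughly (7.2, 2.6) before and (4.7, 1.2) after.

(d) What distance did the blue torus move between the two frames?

1.4

From (9.7, 3.3) to (10.1, 2.0), the blue torus covered √(0.4² + 1.3²) ≈ 1.4 units.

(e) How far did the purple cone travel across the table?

2.1

From (9.8, 5.8) to (7.7, 6.2), the purple cone covered √(2.1² + 0.4²) ≈ 2.1 units.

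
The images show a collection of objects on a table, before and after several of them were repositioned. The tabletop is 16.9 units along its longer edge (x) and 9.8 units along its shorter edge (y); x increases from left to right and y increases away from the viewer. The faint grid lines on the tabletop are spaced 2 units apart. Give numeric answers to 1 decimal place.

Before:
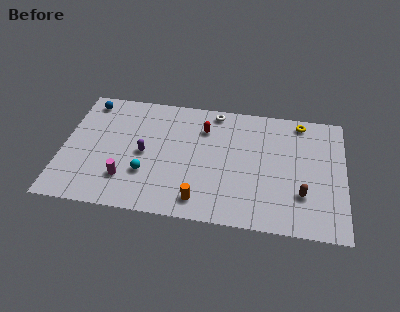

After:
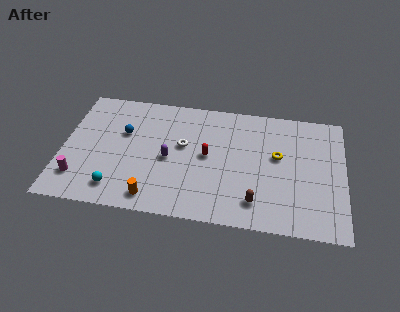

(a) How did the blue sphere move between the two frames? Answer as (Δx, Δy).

(2.3, -2.3)

The blue sphere was at about (1.3, 8.5) and moved to about (3.6, 6.2).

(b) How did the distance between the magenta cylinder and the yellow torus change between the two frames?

+0.3

The distance was about 12.0 in the first image and 12.3 in the second, so they moved 0.3 units further apart.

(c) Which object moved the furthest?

the white torus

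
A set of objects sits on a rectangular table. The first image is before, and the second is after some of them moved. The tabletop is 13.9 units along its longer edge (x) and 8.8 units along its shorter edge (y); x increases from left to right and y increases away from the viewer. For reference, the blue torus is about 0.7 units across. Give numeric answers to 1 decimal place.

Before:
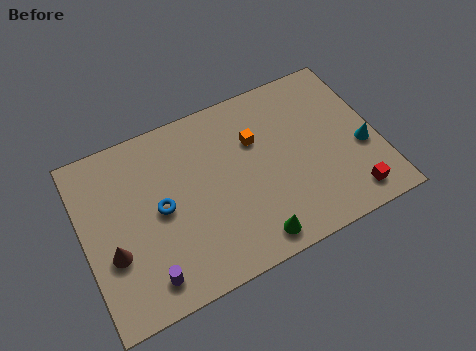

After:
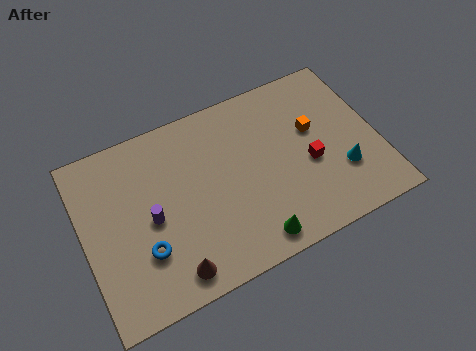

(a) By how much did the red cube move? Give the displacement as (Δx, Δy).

(-1.6, 2.4)

The red cube started near (12.2, 1.3) and ended near (10.6, 3.7).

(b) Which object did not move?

the green cone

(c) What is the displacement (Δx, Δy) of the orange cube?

(2.7, -0.6)

From the two frames, the orange cube sits at roughly (8.3, 5.9) before and (11.0, 5.3) after.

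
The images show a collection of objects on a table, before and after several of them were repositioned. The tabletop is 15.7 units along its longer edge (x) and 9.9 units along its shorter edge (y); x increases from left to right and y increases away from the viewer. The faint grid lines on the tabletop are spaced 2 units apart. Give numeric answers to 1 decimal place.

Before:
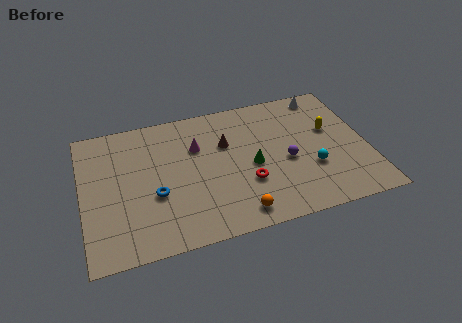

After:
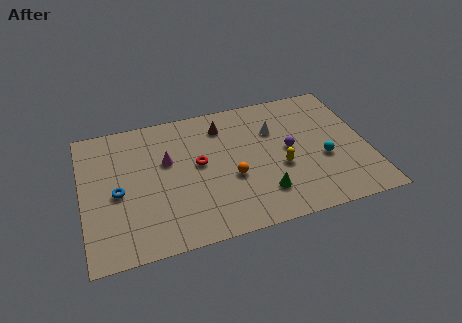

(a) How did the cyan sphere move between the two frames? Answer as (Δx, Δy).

(0.7, 0.5)

The cyan sphere started near (12.5, 3.4) and ended near (13.2, 3.9).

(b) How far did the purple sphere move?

0.8

The purple sphere moved from about (11.2, 4.3) to (11.4, 5.1), a distance of √(0.2² + 0.8²) ≈ 0.8.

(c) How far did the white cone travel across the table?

3.6

From (13.7, 8.8) to (10.7, 6.8), the white cone covered √(3.0² + 2.0²) ≈ 3.6 units.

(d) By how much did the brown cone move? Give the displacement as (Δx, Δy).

(-0.1, 1.4)

From the two frames, the brown cone sits at roughly (8.0, 6.5) before and (7.9, 7.9) after.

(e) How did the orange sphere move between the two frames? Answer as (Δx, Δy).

(-0.1, 2.6)

The orange sphere was at about (8.2, 1.3) and moved to about (8.1, 3.9).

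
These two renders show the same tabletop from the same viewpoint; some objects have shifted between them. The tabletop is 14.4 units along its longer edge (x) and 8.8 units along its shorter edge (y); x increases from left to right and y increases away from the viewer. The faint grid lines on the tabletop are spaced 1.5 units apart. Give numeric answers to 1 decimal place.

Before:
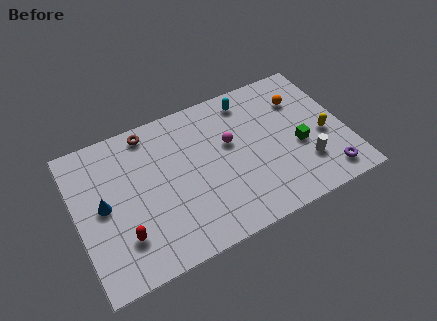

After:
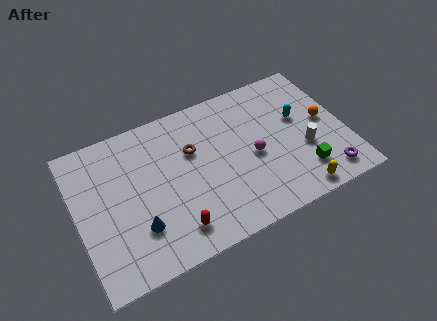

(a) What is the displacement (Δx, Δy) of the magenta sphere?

(1.1, -1.3)

The magenta sphere was at about (8.3, 5.3) and moved to about (9.4, 4.0).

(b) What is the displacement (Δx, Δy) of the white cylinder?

(0.1, 0.9)

The white cylinder started near (12.0, 2.4) and ended near (12.1, 3.3).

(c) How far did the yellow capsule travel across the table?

3.4

From (13.2, 3.7) to (11.3, 0.9), the yellow capsule covered √(1.9² + 2.8²) ≈ 3.4 units.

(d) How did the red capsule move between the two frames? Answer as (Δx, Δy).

(2.6, -0.7)

From the two frames, the red capsule sits at roughly (2.2, 2.3) before and (4.8, 1.6) after.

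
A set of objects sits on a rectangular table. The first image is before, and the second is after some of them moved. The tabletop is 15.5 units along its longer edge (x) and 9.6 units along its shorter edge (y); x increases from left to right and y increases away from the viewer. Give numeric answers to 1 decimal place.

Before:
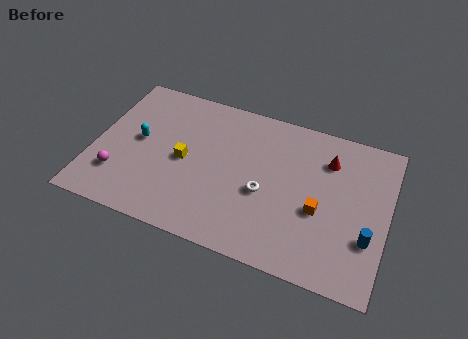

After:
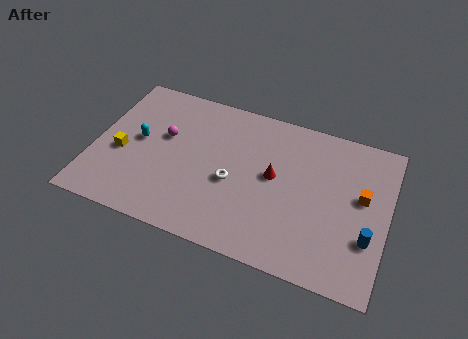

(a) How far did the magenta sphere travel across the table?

3.9

The magenta sphere moved from about (1.5, 2.5) to (3.6, 5.8), a distance of √(2.1² + 3.3²) ≈ 3.9.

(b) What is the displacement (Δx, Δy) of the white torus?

(-1.7, 0.1)

From the two frames, the white torus sits at roughly (9.1, 4.0) before and (7.4, 4.1) after.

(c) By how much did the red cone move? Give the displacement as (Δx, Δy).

(-2.7, -2.0)

From the two frames, the red cone sits at roughly (12.2, 7.2) before and (9.5, 5.2) after.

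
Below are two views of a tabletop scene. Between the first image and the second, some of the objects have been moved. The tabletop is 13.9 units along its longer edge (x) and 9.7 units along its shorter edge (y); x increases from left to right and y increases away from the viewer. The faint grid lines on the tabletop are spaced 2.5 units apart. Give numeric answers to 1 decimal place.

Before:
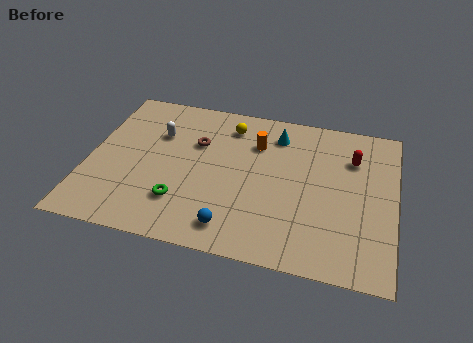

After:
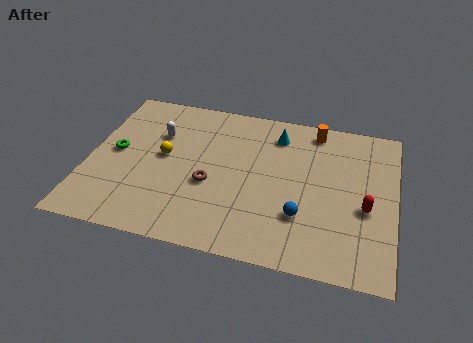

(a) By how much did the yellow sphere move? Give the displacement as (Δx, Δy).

(-2.8, -2.7)

The yellow sphere was at about (6.2, 7.9) and moved to about (3.4, 5.2).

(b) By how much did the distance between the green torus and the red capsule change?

+2.7

They were about 8.7 units apart before and 11.4 after — 2.7 units further apart.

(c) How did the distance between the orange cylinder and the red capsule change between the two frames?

+0.7

Before: roughly 4.4 units apart; after: 5.1. That's 0.7 units further apart.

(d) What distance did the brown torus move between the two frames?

2.6

From (4.8, 6.4) to (5.6, 3.9), the brown torus covered √(0.8² + 2.5²) ≈ 2.6 units.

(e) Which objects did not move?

the white capsule and the cyan cone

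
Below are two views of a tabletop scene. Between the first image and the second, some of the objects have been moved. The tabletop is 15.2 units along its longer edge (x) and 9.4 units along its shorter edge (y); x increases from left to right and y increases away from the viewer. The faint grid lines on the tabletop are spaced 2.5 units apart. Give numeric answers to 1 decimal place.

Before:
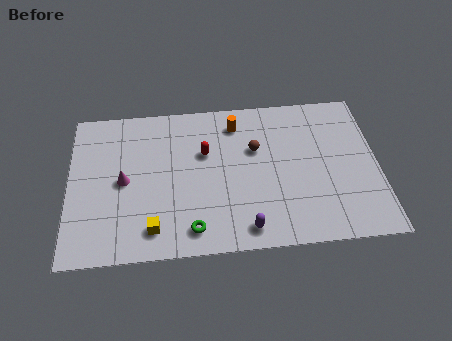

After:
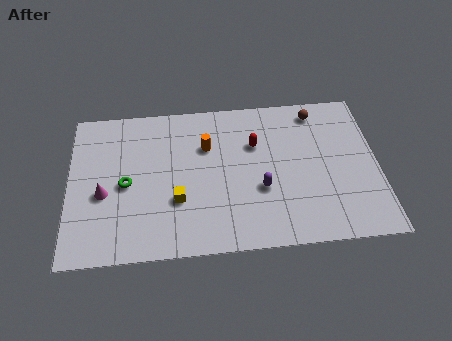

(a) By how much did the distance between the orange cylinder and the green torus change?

-2.2

Before: roughly 6.7 units apart; after: 4.5. That's 2.2 units closer together.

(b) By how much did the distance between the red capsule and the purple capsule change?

-2.4

The distance was about 5.2 in the first image and 2.8 in the second, so they moved 2.4 units closer together.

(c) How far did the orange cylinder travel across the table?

2.0

The orange cylinder was near (8.3, 7.7) before and (6.8, 6.4) after, so it travelled √(1.5² + 1.3²) ≈ 2.0 units.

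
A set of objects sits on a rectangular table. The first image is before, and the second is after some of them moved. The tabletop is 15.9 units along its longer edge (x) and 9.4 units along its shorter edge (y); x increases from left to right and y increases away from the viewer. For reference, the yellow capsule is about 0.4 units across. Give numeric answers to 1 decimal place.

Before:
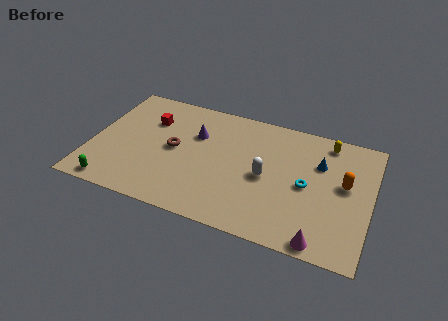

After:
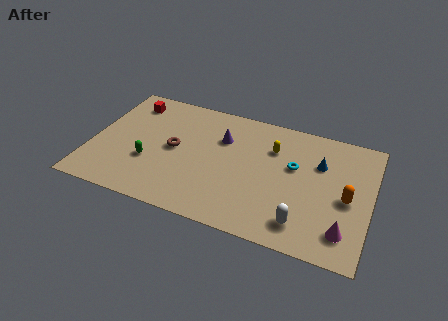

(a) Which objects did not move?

the blue cone and the brown torus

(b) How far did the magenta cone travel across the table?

1.6

From (13.4, 0.8) to (14.6, 1.9), the magenta cone covered √(1.2² + 1.1²) ≈ 1.6 units.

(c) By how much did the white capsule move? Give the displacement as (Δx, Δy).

(2.3, -2.7)

The white capsule started near (10.0, 4.4) and ended near (12.3, 1.7).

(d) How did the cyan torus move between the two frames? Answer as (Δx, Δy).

(-0.8, 1.2)

The cyan torus started near (12.3, 4.5) and ended near (11.5, 5.7).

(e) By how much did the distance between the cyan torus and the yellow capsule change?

-2.2

Before: roughly 3.8 units apart; after: 1.6. That's 2.2 units closer together.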